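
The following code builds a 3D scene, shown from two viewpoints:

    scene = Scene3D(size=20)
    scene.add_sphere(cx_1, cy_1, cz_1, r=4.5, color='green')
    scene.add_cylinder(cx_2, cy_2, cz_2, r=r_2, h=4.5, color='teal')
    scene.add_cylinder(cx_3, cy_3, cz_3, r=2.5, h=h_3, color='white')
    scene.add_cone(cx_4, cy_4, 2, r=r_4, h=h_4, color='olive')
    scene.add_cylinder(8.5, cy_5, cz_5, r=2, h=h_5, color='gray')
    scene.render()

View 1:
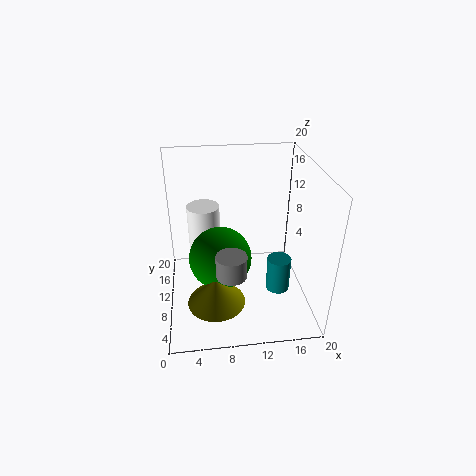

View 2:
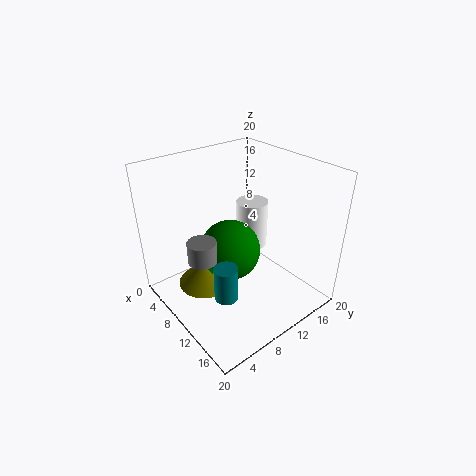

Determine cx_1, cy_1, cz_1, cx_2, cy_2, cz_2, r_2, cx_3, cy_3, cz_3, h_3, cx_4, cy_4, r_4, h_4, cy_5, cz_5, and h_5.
cx_1 = 7.5
cy_1 = 10.5
cz_1 = 6.5
cx_2 = 14.5
cy_2 = 4.5
cz_2 = 5.5
r_2 = 1.5
cx_3 = 5.5
cy_3 = 16.5
cz_3 = 4.5
h_3 = 7.5
cx_4 = 6.5
cy_4 = 6.5
r_4 = 4
h_4 = 4
cy_5 = 5
cz_5 = 7.5
h_5 = 3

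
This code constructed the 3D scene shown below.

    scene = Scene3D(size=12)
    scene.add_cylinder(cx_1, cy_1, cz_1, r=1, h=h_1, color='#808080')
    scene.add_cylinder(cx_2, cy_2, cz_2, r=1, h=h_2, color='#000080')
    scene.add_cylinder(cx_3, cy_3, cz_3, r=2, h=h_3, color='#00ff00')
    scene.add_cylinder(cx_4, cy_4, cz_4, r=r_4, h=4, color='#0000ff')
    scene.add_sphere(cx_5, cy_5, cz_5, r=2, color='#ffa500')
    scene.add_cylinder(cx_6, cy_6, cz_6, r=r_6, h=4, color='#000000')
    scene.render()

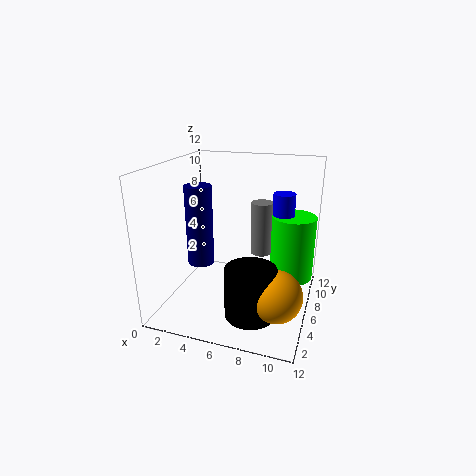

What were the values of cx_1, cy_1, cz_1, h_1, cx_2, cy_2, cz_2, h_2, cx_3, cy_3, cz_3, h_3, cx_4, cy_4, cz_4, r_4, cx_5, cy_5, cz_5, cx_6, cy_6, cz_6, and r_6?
cx_1 = 7, cy_1 = 10, cz_1 = 3, h_1 = 5, cx_2 = 4, cy_2 = 3, cz_2 = 5, h_2 = 6, cx_3 = 10, cy_3 = 10, cz_3 = 1, h_3 = 6, cx_4 = 9, cy_4 = 10, cz_4 = 5, r_4 = 1, cx_5 = 10, cy_5 = 3, cz_5 = 3, cx_6 = 8, cy_6 = 3, cz_6 = 1, r_6 = 2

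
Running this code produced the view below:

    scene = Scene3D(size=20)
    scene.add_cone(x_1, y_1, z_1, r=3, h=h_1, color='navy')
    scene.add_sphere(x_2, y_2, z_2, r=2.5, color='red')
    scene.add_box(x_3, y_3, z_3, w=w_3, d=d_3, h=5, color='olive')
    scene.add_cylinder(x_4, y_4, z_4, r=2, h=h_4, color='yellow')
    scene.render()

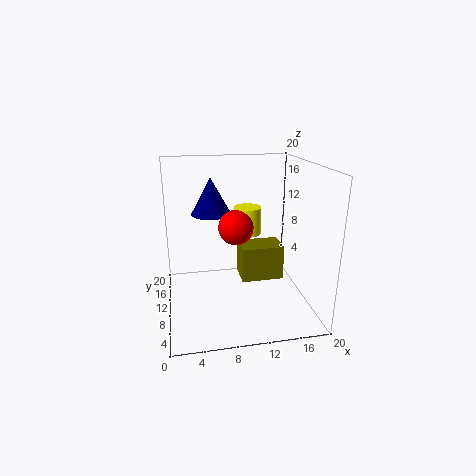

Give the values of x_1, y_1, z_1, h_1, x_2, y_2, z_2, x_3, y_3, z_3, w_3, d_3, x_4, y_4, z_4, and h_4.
x_1 = 7
y_1 = 15.5
z_1 = 12
h_1 = 5.5
x_2 = 10
y_2 = 11.5
z_2 = 11
x_3 = 10.5
y_3 = 9
z_3 = 3.5
w_3 = 6
d_3 = 4
x_4 = 12
y_4 = 13
z_4 = 9.5
h_4 = 4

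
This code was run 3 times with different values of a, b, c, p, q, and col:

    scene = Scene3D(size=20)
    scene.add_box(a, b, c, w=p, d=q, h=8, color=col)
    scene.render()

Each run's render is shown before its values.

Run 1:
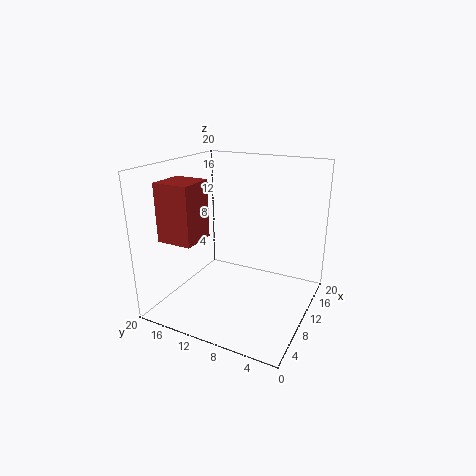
a = 4
b = 14
c = 10
p = 5
q = 5
col = 'brown'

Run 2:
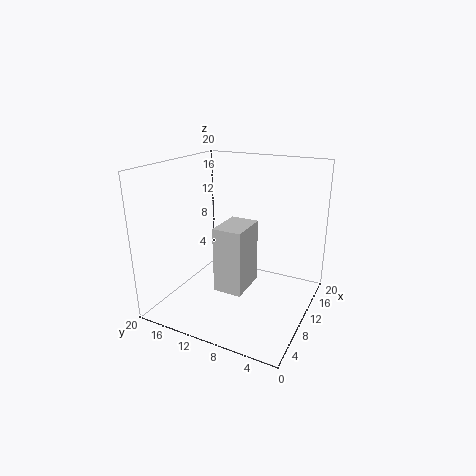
a = 2.5
b = 6
c = 6
p = 5
q = 3.5
col = 'lightgray'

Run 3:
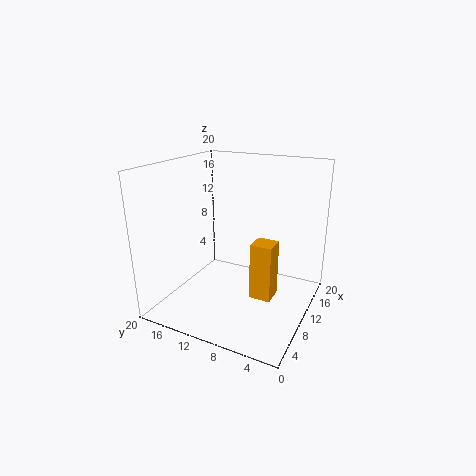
a = 8.5
b = 4.5
c = 2
p = 3
q = 3
col = 'orange'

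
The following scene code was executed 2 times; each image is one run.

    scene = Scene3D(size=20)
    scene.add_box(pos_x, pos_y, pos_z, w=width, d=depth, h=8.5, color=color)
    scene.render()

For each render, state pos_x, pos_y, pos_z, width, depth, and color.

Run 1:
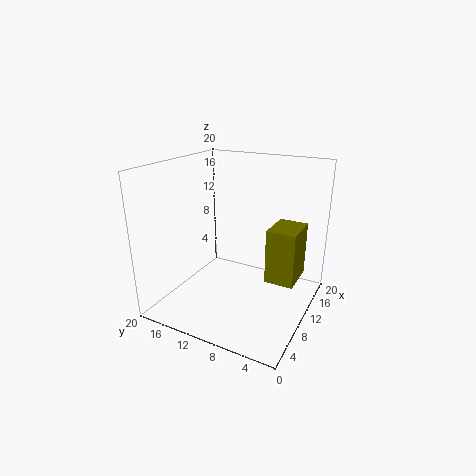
pos_x = 14; pos_y = 3; pos_z = 1.5; width = 6; depth = 4.5; color = 'olive'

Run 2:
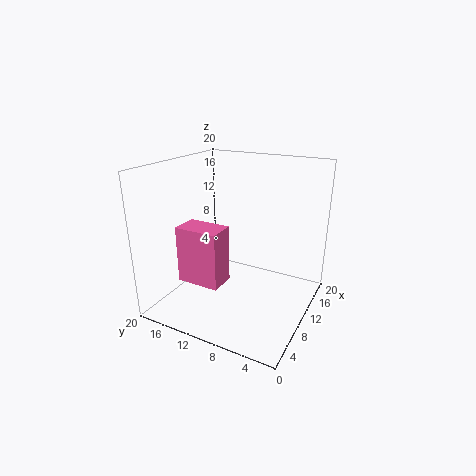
pos_x = 7; pos_y = 12; pos_z = 2.5; width = 4; depth = 6.5; color = 'hotpink'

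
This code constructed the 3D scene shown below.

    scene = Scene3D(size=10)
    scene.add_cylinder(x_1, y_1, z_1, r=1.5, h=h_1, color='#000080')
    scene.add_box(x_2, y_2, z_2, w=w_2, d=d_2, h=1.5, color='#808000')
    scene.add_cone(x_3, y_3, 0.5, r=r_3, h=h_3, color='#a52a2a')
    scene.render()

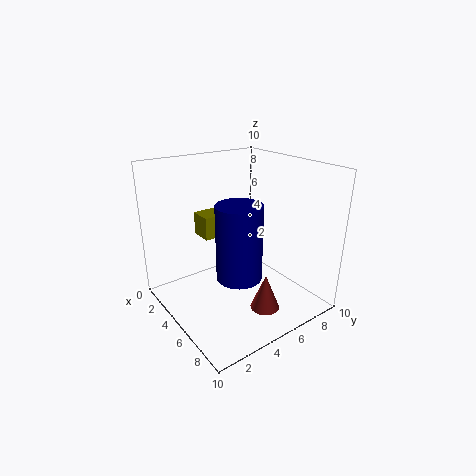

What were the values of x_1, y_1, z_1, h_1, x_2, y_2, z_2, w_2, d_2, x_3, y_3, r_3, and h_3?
x_1 = 6.5
y_1 = 4
z_1 = 3
h_1 = 5
x_2 = 3.5
y_2 = 2.5
z_2 = 5.5
w_2 = 1.5
d_2 = 2.5
x_3 = 7.5
y_3 = 5.5
r_3 = 1
h_3 = 2.5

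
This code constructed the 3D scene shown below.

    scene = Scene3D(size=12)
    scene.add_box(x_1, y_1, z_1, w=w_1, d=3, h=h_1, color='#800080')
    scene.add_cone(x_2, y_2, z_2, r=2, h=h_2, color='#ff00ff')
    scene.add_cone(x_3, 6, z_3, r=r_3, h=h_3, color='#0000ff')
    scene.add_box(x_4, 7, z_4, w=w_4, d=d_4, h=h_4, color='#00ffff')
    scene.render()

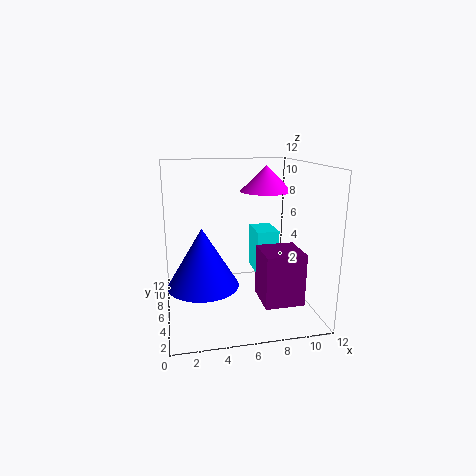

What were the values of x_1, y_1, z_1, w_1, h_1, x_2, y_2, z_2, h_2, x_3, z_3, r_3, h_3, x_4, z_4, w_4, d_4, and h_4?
x_1 = 7; y_1 = 1; z_1 = 2; w_1 = 3; h_1 = 4; x_2 = 8; y_2 = 5; z_2 = 10; h_2 = 2; x_3 = 3; z_3 = 2; r_3 = 3; h_3 = 5; x_4 = 8; z_4 = 2; w_4 = 2; d_4 = 3; h_4 = 4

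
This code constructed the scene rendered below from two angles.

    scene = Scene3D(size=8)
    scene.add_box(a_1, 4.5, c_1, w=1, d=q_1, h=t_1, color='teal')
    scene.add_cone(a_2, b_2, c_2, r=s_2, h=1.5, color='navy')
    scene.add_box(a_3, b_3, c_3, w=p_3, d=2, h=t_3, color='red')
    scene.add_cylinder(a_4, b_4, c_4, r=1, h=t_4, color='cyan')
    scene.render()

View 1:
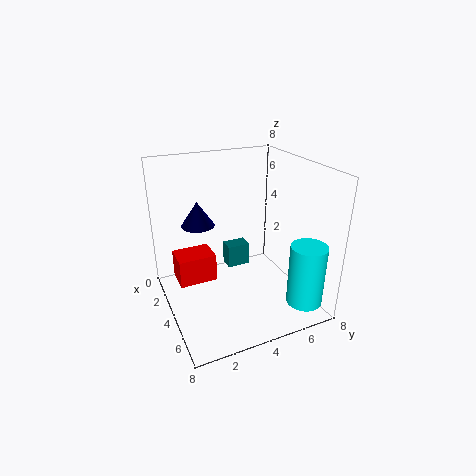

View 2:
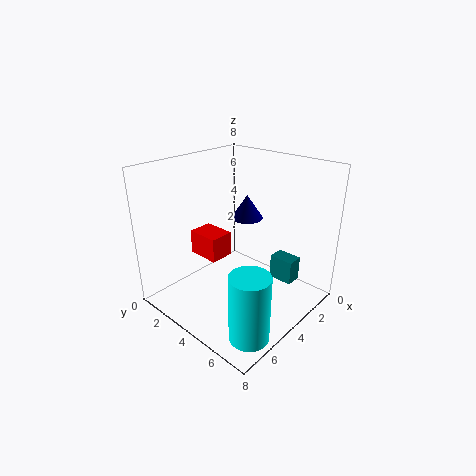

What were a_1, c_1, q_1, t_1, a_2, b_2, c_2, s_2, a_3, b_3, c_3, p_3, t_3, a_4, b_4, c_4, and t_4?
a_1 = 0.5, c_1 = 0.5, q_1 = 1.5, t_1 = 1.5, a_2 = 1.5, b_2 = 2.5, c_2 = 4, s_2 = 1, a_3 = 3, b_3 = 0.5, c_3 = 2, p_3 = 1.5, t_3 = 1.5, a_4 = 6.5, b_4 = 7, c_4 = 0.5, t_4 = 3.5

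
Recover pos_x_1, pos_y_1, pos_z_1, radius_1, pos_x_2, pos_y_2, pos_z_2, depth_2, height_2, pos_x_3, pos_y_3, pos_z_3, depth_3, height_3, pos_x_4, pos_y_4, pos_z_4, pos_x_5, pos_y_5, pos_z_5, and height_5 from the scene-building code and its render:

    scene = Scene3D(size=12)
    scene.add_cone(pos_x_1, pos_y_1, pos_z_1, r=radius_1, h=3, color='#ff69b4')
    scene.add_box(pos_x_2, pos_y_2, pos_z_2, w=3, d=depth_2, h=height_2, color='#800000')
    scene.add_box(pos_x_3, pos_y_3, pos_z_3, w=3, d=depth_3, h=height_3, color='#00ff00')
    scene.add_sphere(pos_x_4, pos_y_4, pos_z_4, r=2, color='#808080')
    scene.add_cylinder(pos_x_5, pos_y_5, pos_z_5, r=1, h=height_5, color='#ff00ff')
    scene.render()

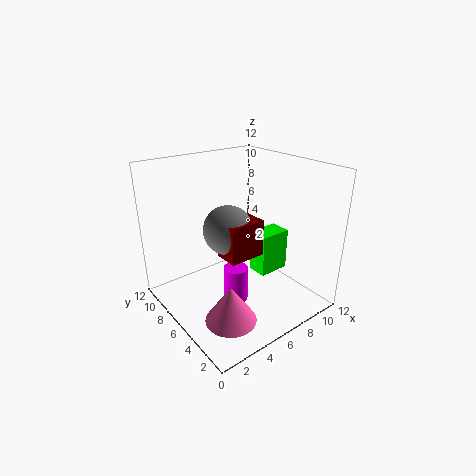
pos_x_1 = 3; pos_y_1 = 3; pos_z_1 = 1; radius_1 = 2; pos_x_2 = 4; pos_y_2 = 4; pos_z_2 = 5; depth_2 = 2; height_2 = 3; pos_x_3 = 9; pos_y_3 = 6; pos_z_3 = 1; depth_3 = 2; height_3 = 4; pos_x_4 = 5; pos_y_4 = 6; pos_z_4 = 7; pos_x_5 = 5; pos_y_5 = 5; pos_z_5 = 1; height_5 = 3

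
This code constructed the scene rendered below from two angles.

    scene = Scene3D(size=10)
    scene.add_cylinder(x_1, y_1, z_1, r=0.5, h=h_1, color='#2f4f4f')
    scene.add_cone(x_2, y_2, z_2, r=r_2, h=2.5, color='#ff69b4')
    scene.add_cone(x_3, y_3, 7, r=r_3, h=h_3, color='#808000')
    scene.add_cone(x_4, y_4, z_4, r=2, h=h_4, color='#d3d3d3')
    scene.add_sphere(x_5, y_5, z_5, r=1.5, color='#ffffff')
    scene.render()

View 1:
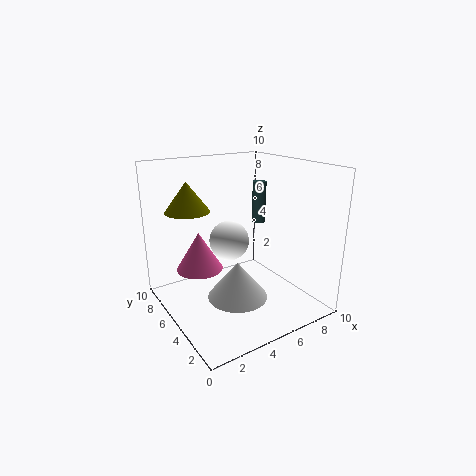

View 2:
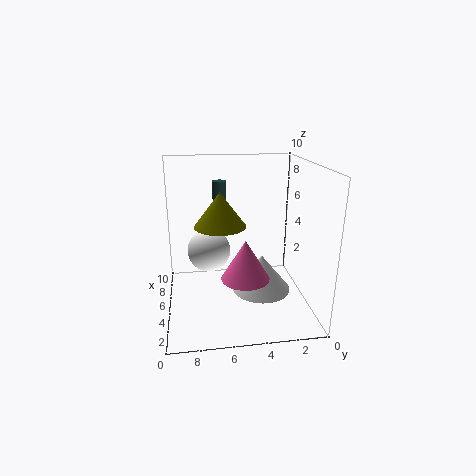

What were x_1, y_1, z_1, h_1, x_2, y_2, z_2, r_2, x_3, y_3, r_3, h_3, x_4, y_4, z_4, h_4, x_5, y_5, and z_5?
x_1 = 7.5
y_1 = 6
z_1 = 5.5
h_1 = 3
x_2 = 2
y_2 = 5
z_2 = 3.5
r_2 = 1.5
x_3 = 2
y_3 = 6.5
r_3 = 1.5
h_3 = 2
x_4 = 4
y_4 = 3.5
z_4 = 1.5
h_4 = 2.5
x_5 = 5.5
y_5 = 7
z_5 = 4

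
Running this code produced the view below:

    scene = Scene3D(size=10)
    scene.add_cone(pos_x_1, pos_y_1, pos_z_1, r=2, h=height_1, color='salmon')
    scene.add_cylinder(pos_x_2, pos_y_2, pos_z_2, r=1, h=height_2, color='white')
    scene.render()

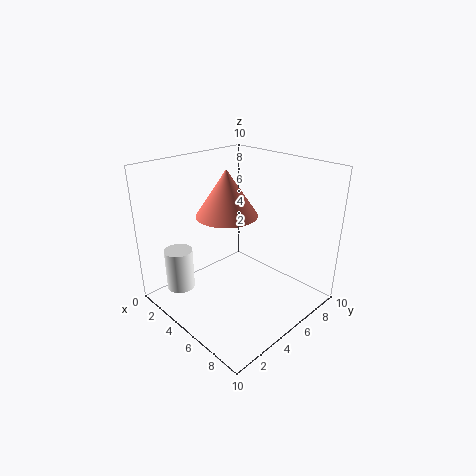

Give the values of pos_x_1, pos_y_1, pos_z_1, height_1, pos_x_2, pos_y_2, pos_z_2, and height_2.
pos_x_1 = 5, pos_y_1 = 4, pos_z_1 = 7, height_1 = 3, pos_x_2 = 2, pos_y_2 = 2, pos_z_2 = 1, height_2 = 3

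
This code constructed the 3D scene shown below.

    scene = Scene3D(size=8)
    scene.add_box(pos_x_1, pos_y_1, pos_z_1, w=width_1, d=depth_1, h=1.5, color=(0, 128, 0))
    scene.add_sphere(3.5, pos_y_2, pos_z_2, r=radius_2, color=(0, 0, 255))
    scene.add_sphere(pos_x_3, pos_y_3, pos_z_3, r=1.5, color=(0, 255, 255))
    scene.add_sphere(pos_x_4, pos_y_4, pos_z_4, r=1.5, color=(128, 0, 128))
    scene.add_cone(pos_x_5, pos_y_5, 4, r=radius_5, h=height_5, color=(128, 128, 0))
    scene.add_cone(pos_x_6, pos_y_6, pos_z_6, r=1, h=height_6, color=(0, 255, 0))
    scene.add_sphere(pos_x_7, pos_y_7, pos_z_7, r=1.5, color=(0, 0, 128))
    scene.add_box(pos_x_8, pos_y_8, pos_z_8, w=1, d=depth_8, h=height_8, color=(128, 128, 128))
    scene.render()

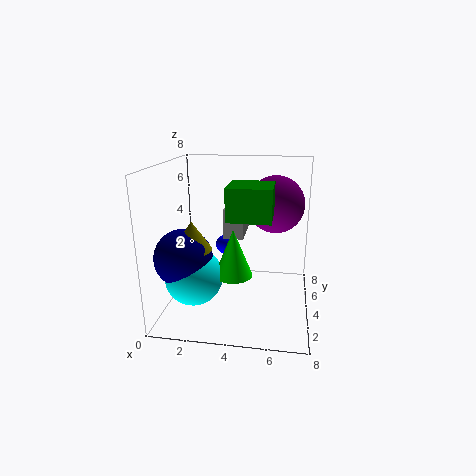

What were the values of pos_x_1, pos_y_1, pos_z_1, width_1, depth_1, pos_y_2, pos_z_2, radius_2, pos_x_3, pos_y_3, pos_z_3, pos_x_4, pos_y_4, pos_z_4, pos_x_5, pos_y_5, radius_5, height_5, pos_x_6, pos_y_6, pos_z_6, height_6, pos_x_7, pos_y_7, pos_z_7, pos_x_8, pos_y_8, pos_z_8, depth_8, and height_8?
pos_x_1 = 4; pos_y_1 = 0.5; pos_z_1 = 6; width_1 = 2; depth_1 = 2; pos_y_2 = 3; pos_z_2 = 4; radius_2 = 0.5; pos_x_3 = 2; pos_y_3 = 2; pos_z_3 = 2.5; pos_x_4 = 6; pos_y_4 = 4; pos_z_4 = 6; pos_x_5 = 2; pos_y_5 = 2; radius_5 = 1; height_5 = 1.5; pos_x_6 = 4; pos_y_6 = 2.5; pos_z_6 = 2.5; height_6 = 2.5; pos_x_7 = 1.5; pos_y_7 = 2; pos_z_7 = 3.5; pos_x_8 = 3.5; pos_y_8 = 2.5; pos_z_8 = 4.5; depth_8 = 2.5; height_8 = 1.5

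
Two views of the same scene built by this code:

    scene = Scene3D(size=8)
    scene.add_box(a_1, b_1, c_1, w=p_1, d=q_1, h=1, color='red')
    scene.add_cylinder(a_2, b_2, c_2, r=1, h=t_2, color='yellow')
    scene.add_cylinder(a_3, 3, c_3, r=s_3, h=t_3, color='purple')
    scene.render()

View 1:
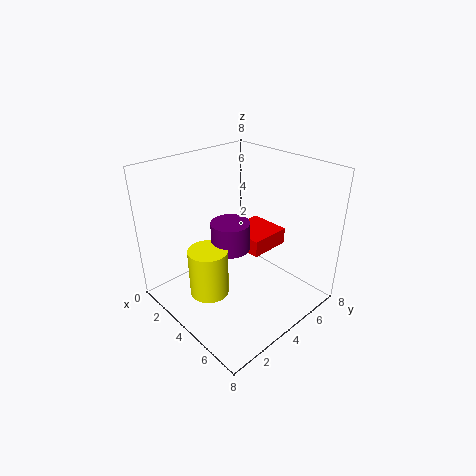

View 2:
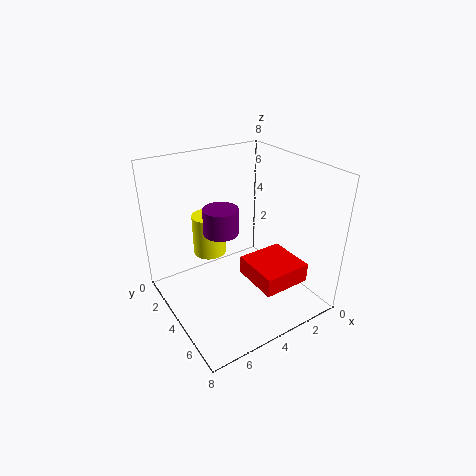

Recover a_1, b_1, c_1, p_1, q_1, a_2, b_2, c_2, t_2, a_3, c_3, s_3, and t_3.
a_1 = 2; b_1 = 5; c_1 = 2.5; p_1 = 2.5; q_1 = 2.5; a_2 = 4.5; b_2 = 1.5; c_2 = 2; t_2 = 2.5; a_3 = 4.5; c_3 = 4; s_3 = 1; t_3 = 1.5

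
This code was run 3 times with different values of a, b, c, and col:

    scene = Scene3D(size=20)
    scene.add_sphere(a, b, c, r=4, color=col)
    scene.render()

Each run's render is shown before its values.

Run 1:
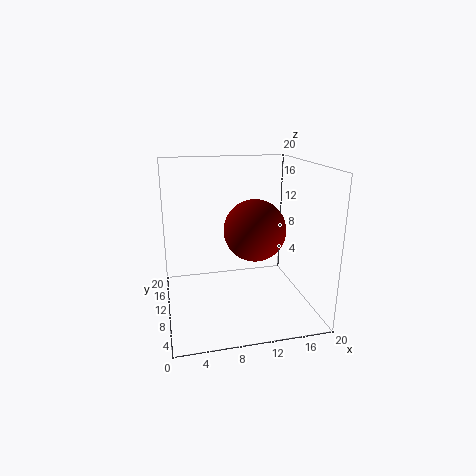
a = 11.5; b = 7; c = 12; col = 'maroon'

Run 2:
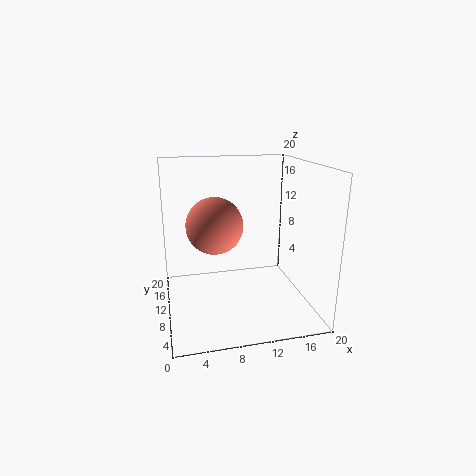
a = 7; b = 11.5; c = 11.5; col = 'salmon'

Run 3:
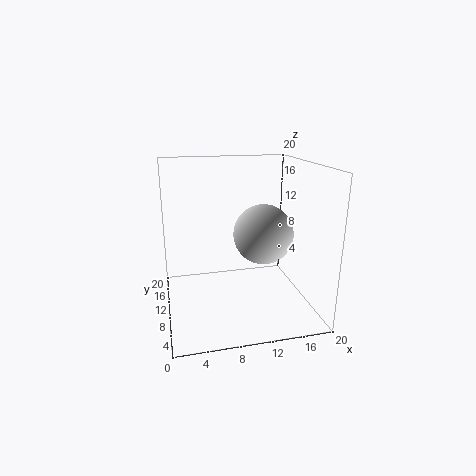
a = 13; b = 8; c = 11; col = 'lightgray'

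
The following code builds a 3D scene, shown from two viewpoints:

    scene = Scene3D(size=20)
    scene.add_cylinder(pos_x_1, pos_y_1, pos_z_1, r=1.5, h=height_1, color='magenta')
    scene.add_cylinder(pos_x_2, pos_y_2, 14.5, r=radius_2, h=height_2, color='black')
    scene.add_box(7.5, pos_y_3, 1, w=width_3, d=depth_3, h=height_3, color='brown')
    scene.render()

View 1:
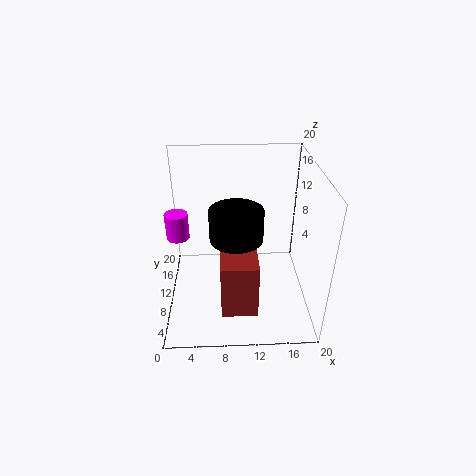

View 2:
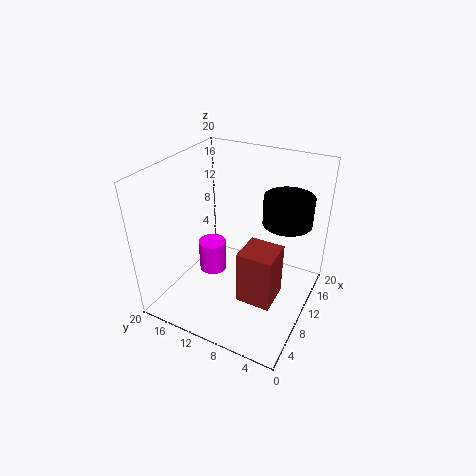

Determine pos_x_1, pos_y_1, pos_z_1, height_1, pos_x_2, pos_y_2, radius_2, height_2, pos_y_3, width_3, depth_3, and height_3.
pos_x_1 = 2, pos_y_1 = 9, pos_z_1 = 11, height_1 = 3.5, pos_x_2 = 9.5, pos_y_2 = 3, radius_2 = 3, height_2 = 3.5, pos_y_3 = 4, width_3 = 5, depth_3 = 5, height_3 = 8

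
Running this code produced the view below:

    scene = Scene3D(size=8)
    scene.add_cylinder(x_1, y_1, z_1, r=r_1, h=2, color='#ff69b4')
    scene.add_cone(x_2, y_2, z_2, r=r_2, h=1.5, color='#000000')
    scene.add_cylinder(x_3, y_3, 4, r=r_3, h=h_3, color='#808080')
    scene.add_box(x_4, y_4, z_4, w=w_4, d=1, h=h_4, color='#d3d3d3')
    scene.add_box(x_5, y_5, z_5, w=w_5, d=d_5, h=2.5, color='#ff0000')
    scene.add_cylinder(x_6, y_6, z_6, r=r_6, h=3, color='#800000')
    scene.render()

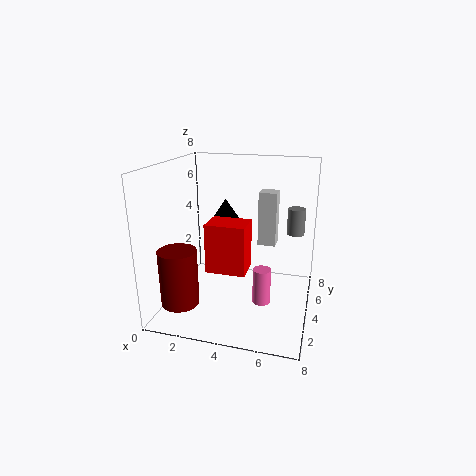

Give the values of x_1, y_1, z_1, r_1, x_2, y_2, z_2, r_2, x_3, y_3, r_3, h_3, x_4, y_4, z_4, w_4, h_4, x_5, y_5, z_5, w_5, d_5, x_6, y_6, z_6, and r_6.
x_1 = 5.5, y_1 = 3.5, z_1 = 0.5, r_1 = 0.5, x_2 = 2.5, y_2 = 6.5, z_2 = 4, r_2 = 1, x_3 = 7, y_3 = 5.5, r_3 = 0.5, h_3 = 1.5, x_4 = 5, y_4 = 4.5, z_4 = 3.5, w_4 = 1, h_4 = 3, x_5 = 3, y_5 = 1.5, z_5 = 3, w_5 = 2, d_5 = 1.5, x_6 = 1.5, y_6 = 1.5, z_6 = 1, r_6 = 1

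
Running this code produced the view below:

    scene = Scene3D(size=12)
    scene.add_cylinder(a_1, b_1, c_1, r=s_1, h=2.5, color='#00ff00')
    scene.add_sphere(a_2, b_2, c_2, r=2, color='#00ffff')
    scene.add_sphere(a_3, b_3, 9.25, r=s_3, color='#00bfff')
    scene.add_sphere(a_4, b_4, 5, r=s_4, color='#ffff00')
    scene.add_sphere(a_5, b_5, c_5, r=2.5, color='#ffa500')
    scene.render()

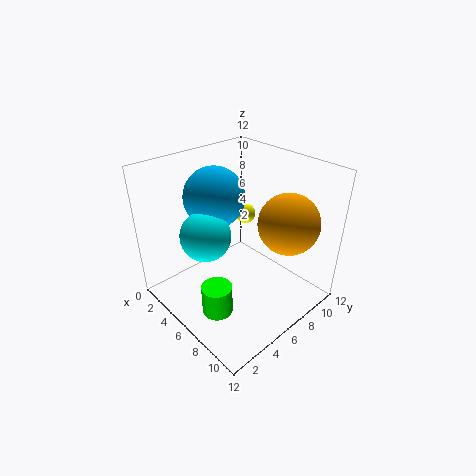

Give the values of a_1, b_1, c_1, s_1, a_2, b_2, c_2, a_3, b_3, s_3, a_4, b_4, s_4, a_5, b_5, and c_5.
a_1 = 7, b_1 = 2.75, c_1 = 0.75, s_1 = 1.25, a_2 = 5.25, b_2 = 3.25, c_2 = 7, a_3 = 4, b_3 = 5.25, s_3 = 2.5, a_4 = 2, b_4 = 10.75, s_4 = 1, a_5 = 9, b_5 = 8.75, c_5 = 7.5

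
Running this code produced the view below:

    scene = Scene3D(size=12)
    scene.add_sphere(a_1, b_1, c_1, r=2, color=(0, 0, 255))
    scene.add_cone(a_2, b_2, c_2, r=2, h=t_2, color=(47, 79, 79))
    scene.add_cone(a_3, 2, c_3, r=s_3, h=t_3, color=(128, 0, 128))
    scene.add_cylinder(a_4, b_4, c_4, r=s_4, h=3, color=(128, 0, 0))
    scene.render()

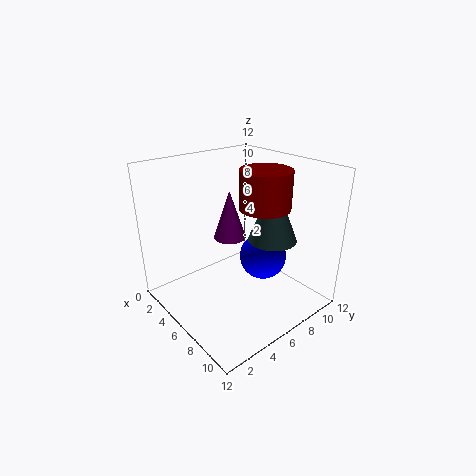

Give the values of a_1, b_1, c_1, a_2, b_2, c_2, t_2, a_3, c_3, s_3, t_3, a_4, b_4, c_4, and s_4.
a_1 = 7
b_1 = 8
c_1 = 4
a_2 = 8
b_2 = 8
c_2 = 6
t_2 = 5
a_3 = 10
c_3 = 9
s_3 = 1
t_3 = 3
a_4 = 8
b_4 = 7
c_4 = 9
s_4 = 2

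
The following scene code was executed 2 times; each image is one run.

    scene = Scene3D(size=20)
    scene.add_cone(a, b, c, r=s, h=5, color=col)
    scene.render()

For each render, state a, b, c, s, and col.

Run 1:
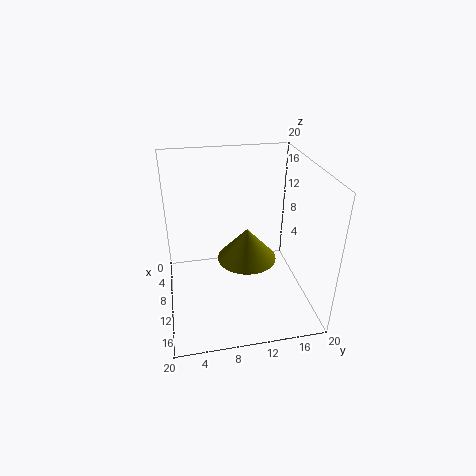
a = 7
b = 12
c = 4.5
s = 4.5
col = 'olive'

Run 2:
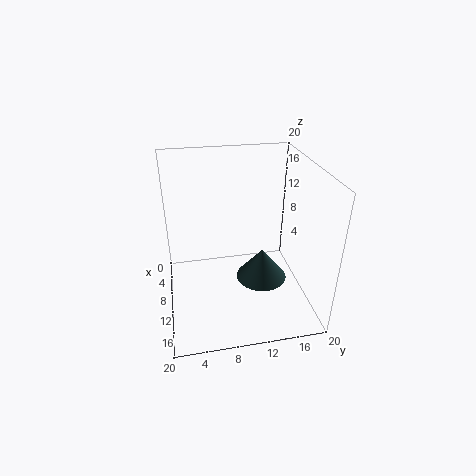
a = 7
b = 14.5
c = 0.5
s = 4
col = 'darkslategray'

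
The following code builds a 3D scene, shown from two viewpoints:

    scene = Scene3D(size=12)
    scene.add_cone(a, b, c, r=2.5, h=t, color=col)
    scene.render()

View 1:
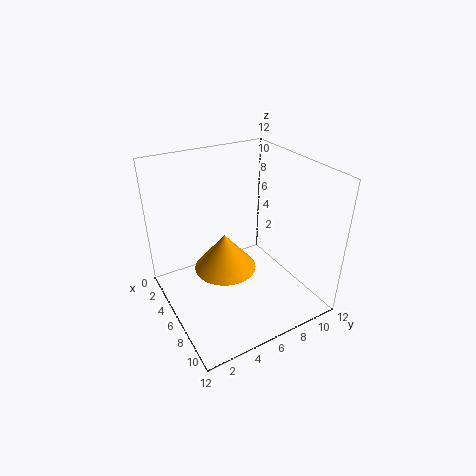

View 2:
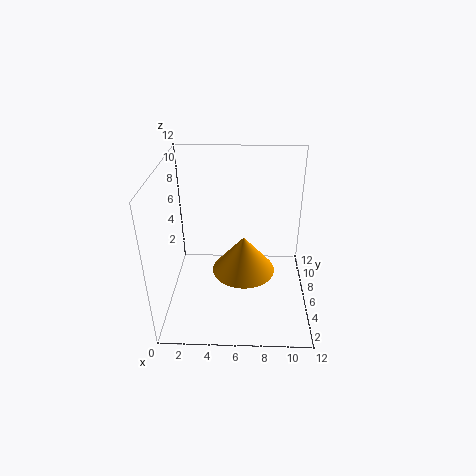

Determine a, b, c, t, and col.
a = 6.5, b = 4.5, c = 4, t = 3, col = 'orange'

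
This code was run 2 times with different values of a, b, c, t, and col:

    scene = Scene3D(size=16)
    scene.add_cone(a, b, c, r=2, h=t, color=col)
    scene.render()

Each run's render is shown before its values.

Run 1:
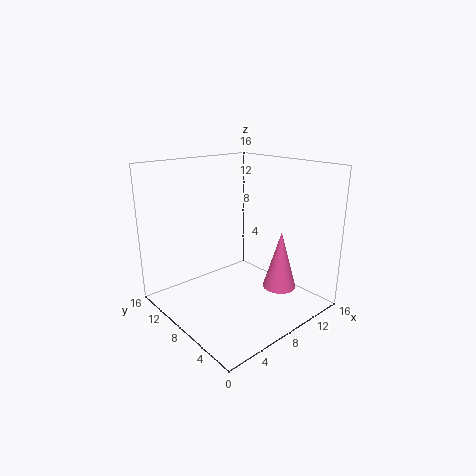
a = 13, b = 6, c = 1, t = 7, col = 'hotpink'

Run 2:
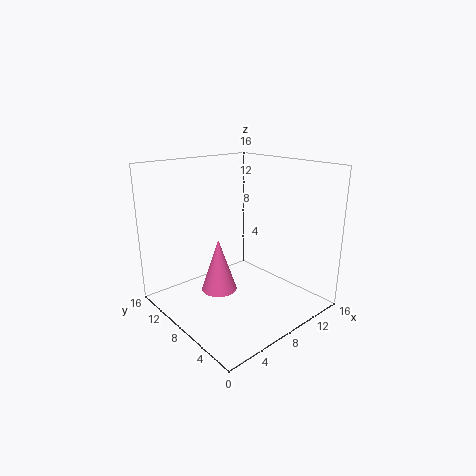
a = 6, b = 9, c = 2, t = 6, col = 'hotpink'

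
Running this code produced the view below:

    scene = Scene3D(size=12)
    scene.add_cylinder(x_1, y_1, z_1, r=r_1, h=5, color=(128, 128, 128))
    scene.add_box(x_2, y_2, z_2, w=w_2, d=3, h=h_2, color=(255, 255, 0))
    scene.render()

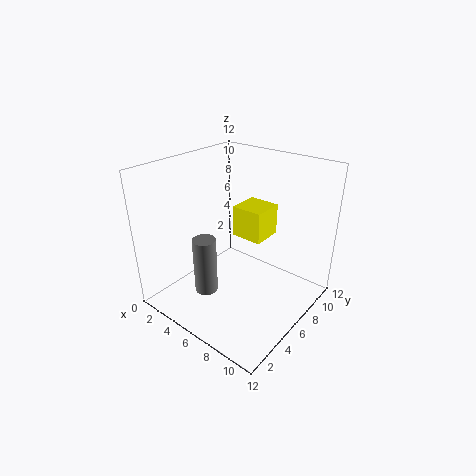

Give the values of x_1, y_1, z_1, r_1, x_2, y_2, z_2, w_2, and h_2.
x_1 = 4; y_1 = 4; z_1 = 1; r_1 = 1; x_2 = 3; y_2 = 9; z_2 = 4; w_2 = 3; h_2 = 3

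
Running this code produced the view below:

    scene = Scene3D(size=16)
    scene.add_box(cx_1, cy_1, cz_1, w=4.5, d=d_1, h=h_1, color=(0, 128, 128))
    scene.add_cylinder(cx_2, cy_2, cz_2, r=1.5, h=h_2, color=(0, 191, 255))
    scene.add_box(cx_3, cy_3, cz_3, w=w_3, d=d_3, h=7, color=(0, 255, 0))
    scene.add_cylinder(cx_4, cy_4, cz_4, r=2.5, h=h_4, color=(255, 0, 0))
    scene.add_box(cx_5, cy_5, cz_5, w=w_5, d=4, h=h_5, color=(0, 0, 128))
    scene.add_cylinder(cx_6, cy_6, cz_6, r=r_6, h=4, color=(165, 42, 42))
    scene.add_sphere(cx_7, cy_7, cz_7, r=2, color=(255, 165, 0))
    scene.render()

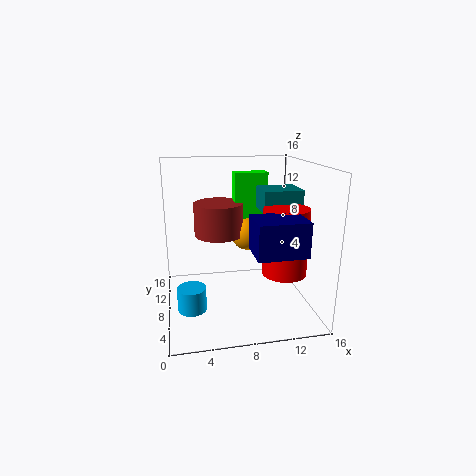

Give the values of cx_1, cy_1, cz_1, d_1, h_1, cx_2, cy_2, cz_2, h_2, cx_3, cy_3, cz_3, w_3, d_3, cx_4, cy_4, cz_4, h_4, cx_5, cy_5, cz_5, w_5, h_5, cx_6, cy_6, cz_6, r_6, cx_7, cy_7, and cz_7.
cx_1 = 11
cy_1 = 8
cz_1 = 10.5
d_1 = 4
h_1 = 2.5
cx_2 = 2.5
cy_2 = 5
cz_2 = 1.5
h_2 = 2.5
cx_3 = 8.5
cy_3 = 12
cz_3 = 7.5
w_3 = 4
d_3 = 2
cx_4 = 13
cy_4 = 6.5
cz_4 = 4
h_4 = 7.5
cx_5 = 8.5
cy_5 = 1
cz_5 = 8
w_5 = 5
h_5 = 3.5
cx_6 = 6.5
cy_6 = 12.5
cz_6 = 7
r_6 = 3
cx_7 = 10
cy_7 = 12
cz_7 = 7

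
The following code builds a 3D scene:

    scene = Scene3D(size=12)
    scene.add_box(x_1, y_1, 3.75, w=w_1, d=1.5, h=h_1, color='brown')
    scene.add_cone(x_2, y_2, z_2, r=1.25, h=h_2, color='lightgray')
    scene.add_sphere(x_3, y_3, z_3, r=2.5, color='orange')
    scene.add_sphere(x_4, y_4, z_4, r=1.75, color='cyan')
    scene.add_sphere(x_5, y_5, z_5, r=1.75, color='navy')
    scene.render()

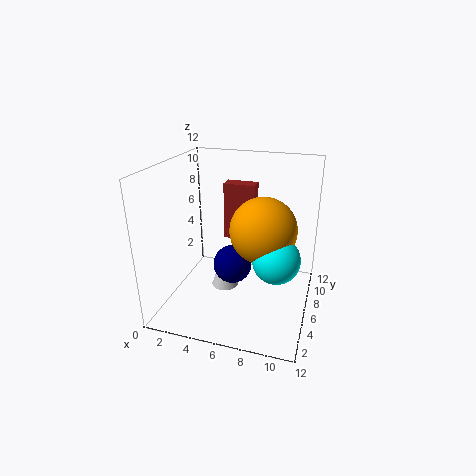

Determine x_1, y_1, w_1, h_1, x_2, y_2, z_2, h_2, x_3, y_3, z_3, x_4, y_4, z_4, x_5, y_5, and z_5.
x_1 = 3.25; y_1 = 10.25; w_1 = 3; h_1 = 5.5; x_2 = 4.25; y_2 = 7.5; z_2 = 0.25; h_2 = 3.5; x_3 = 8.5; y_3 = 4.25; z_3 = 7.75; x_4 = 9.75; y_4 = 3.25; z_4 = 6; x_5 = 5; y_5 = 7.5; z_5 = 2.5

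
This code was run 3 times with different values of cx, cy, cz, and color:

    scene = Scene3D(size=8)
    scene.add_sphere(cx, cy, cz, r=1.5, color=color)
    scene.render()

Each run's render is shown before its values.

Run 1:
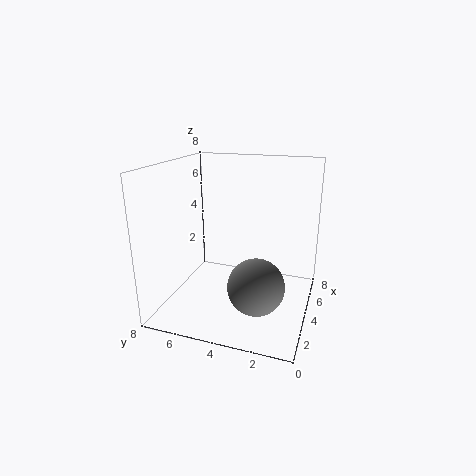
cx = 2.5
cy = 2.5
cz = 2
color = 'gray'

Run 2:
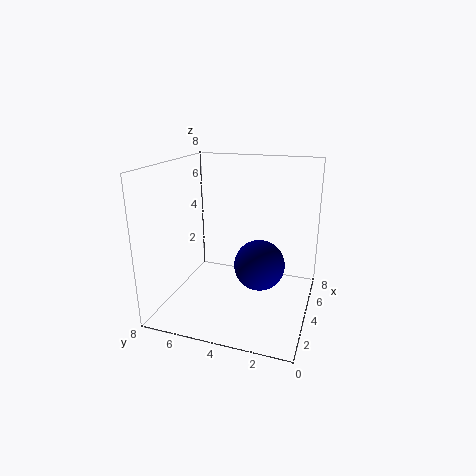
cx = 5
cy = 3
cz = 2
color = 'navy'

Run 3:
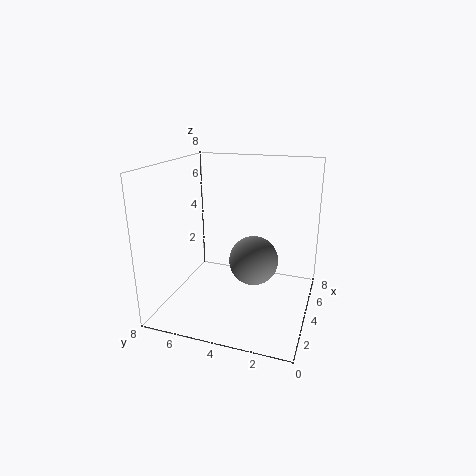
cx = 5.5
cy = 3.5
cz = 2
color = 'gray'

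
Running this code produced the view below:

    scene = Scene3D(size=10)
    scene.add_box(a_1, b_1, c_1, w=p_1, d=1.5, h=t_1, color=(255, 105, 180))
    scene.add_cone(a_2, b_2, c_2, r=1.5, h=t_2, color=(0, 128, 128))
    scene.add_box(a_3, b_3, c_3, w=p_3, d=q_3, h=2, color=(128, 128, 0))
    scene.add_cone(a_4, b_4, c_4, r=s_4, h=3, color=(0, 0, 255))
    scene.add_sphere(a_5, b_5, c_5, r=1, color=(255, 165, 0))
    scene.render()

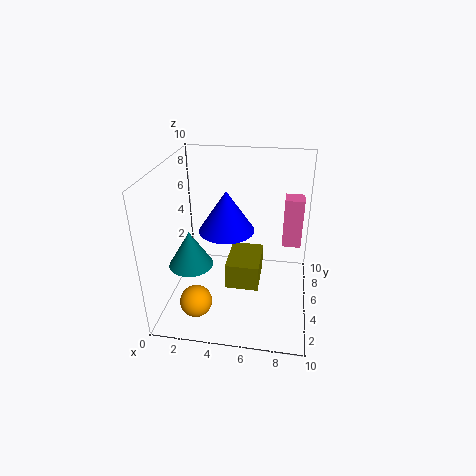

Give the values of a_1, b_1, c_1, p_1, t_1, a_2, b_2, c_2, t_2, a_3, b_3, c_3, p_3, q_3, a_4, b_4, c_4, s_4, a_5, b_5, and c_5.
a_1 = 8
b_1 = 8.5
c_1 = 2.5
p_1 = 1.5
t_1 = 4
a_2 = 2
b_2 = 3.5
c_2 = 3.5
t_2 = 2.5
a_3 = 4
b_3 = 5
c_3 = 0.5
p_3 = 2.5
q_3 = 3.5
a_4 = 4
b_4 = 6
c_4 = 5
s_4 = 2
a_5 = 3
b_5 = 1
c_5 = 2.5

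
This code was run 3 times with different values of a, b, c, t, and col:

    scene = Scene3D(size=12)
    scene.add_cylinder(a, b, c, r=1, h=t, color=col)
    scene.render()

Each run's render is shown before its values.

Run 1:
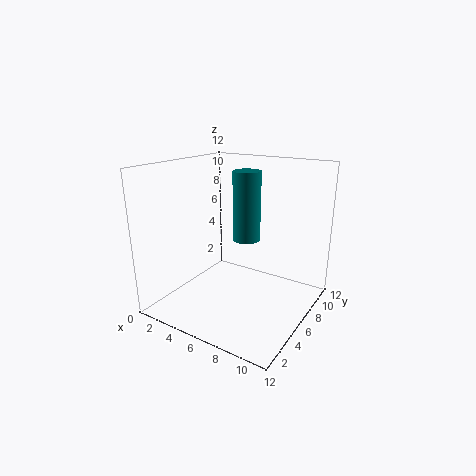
a = 8
b = 4
c = 7
t = 5
col = 'teal'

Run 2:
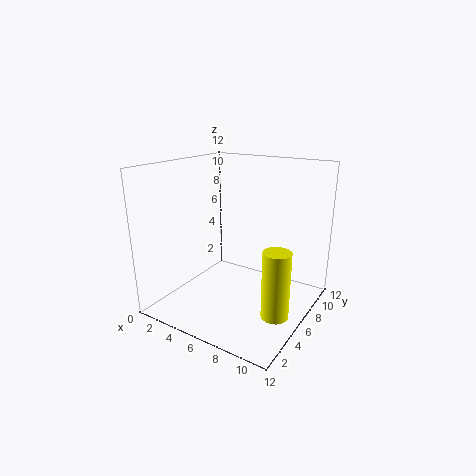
a = 11
b = 3
c = 2
t = 5
col = 'yellow'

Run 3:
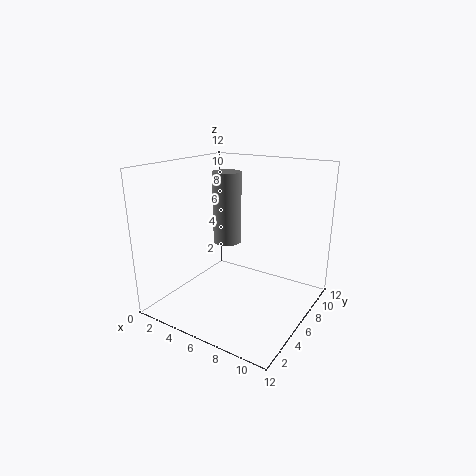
a = 7
b = 3
c = 7
t = 5
col = 'gray'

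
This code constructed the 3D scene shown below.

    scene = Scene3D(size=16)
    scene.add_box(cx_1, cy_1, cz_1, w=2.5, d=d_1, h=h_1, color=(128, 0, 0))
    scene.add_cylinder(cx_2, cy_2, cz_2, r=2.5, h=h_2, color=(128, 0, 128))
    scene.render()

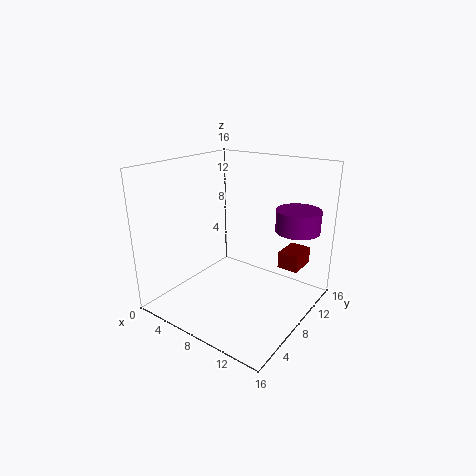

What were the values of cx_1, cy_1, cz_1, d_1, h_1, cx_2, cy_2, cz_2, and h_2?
cx_1 = 11
cy_1 = 12
cz_1 = 3.5
d_1 = 3.5
h_1 = 2
cx_2 = 13
cy_2 = 12.5
cz_2 = 8.5
h_2 = 2.5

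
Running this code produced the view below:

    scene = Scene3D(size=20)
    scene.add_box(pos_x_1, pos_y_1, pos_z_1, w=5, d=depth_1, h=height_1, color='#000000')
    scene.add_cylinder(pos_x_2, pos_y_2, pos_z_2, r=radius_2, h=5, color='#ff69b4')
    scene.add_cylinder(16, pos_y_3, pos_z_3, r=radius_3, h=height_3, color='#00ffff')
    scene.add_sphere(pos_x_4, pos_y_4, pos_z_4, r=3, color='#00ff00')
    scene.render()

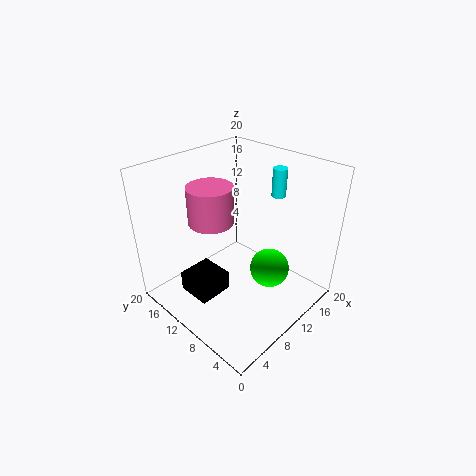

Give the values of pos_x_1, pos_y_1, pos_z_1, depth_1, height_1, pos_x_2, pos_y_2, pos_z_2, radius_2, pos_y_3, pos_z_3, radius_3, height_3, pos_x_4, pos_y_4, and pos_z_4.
pos_x_1 = 4
pos_y_1 = 11
pos_z_1 = 1
depth_1 = 5
height_1 = 3
pos_x_2 = 7
pos_y_2 = 12
pos_z_2 = 13
radius_2 = 3
pos_y_3 = 8
pos_z_3 = 15
radius_3 = 1
height_3 = 4
pos_x_4 = 15
pos_y_4 = 8
pos_z_4 = 3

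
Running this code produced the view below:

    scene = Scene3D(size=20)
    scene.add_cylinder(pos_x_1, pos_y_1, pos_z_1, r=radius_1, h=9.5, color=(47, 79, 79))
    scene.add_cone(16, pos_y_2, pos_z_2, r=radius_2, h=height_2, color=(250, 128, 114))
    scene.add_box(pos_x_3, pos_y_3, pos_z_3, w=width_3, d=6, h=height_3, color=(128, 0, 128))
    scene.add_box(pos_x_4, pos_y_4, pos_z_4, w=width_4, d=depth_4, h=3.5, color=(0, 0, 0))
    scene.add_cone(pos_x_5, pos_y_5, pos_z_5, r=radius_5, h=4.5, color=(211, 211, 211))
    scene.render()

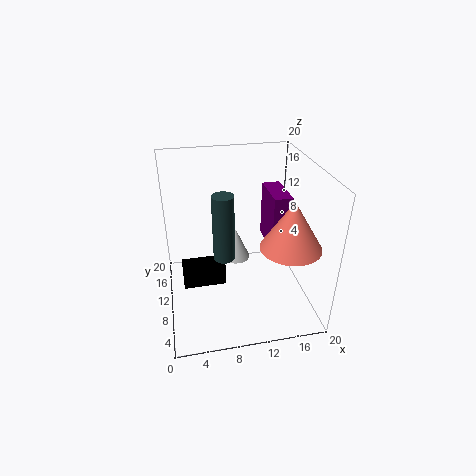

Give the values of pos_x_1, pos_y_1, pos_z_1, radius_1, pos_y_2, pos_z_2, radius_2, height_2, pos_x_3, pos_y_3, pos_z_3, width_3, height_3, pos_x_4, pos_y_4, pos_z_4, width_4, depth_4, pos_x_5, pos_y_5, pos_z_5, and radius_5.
pos_x_1 = 8, pos_y_1 = 10, pos_z_1 = 7, radius_1 = 1.5, pos_y_2 = 5.5, pos_z_2 = 10.5, radius_2 = 4, height_2 = 6.5, pos_x_3 = 14.5, pos_y_3 = 8.5, pos_z_3 = 8, width_3 = 2.5, height_3 = 8, pos_x_4 = 2, pos_y_4 = 12, pos_z_4 = 0.5, width_4 = 6.5, depth_4 = 3, pos_x_5 = 10, pos_y_5 = 11.5, pos_z_5 = 6, radius_5 = 2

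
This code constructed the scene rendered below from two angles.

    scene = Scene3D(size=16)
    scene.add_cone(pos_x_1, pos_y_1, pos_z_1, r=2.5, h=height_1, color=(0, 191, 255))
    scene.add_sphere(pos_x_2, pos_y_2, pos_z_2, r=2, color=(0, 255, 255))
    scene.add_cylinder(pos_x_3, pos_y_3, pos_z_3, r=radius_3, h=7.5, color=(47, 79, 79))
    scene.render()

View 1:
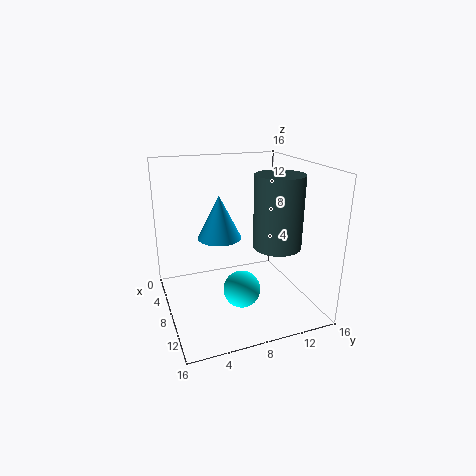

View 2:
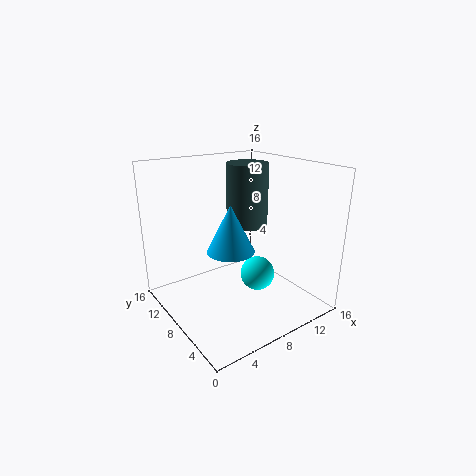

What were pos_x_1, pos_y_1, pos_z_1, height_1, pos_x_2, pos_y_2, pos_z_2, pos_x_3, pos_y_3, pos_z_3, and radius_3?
pos_x_1 = 6, pos_y_1 = 6.5, pos_z_1 = 7.5, height_1 = 5, pos_x_2 = 10.5, pos_y_2 = 7.5, pos_z_2 = 3, pos_x_3 = 11.5, pos_y_3 = 11, pos_z_3 = 8, radius_3 = 2.5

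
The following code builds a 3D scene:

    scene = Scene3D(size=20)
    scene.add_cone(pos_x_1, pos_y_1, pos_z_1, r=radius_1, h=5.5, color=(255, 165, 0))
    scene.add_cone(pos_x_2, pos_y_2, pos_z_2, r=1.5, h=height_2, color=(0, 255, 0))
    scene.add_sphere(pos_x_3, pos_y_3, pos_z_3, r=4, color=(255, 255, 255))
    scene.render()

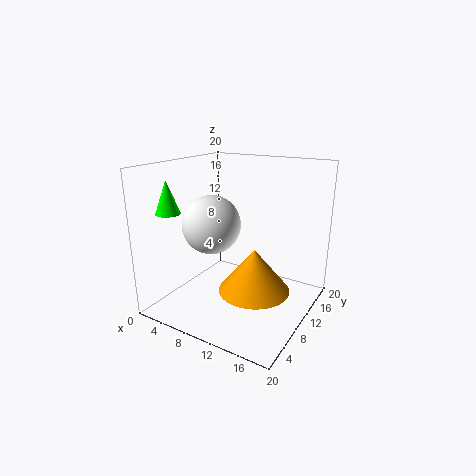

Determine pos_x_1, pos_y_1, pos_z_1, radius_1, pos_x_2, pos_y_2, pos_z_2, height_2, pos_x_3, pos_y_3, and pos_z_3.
pos_x_1 = 14.5
pos_y_1 = 6.5
pos_z_1 = 5
radius_1 = 4.5
pos_x_2 = 5.5
pos_y_2 = 1.5
pos_z_2 = 15
height_2 = 4
pos_x_3 = 7
pos_y_3 = 8
pos_z_3 = 12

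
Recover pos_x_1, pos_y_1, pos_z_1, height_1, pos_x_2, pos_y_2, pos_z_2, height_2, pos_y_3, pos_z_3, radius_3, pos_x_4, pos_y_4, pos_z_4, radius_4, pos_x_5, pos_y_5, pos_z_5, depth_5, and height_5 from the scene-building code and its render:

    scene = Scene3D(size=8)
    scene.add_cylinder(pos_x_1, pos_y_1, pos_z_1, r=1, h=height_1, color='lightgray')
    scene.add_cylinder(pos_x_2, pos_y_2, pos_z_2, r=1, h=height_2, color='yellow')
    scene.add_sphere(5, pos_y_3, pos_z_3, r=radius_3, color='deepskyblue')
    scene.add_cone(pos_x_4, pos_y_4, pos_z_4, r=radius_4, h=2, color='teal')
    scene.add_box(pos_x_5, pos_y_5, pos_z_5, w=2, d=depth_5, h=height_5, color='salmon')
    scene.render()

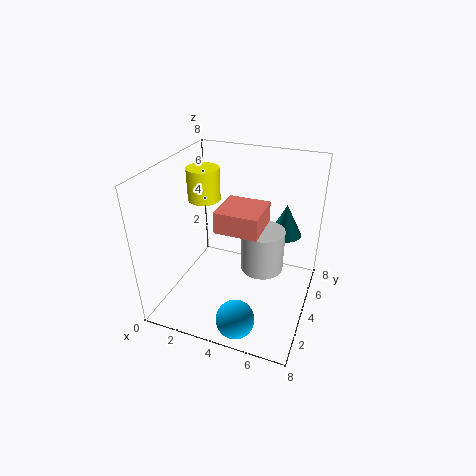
pos_x_1 = 6
pos_y_1 = 2
pos_z_1 = 4
height_1 = 2
pos_x_2 = 1
pos_y_2 = 6
pos_z_2 = 5
height_2 = 2
pos_y_3 = 1
pos_z_3 = 1
radius_3 = 1
pos_x_4 = 6
pos_y_4 = 7
pos_z_4 = 3
radius_4 = 1
pos_x_5 = 4
pos_y_5 = 1
pos_z_5 = 6
depth_5 = 2
height_5 = 1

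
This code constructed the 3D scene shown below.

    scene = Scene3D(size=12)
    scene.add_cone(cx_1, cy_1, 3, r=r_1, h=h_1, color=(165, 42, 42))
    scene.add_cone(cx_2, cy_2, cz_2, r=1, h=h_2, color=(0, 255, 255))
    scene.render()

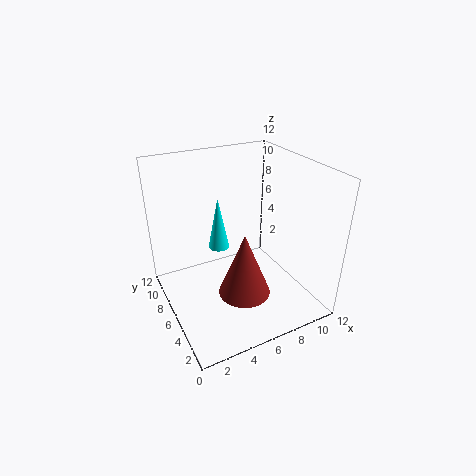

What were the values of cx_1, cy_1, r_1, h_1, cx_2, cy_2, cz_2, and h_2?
cx_1 = 5
cy_1 = 3
r_1 = 2
h_1 = 5
cx_2 = 6
cy_2 = 10
cz_2 = 3
h_2 = 5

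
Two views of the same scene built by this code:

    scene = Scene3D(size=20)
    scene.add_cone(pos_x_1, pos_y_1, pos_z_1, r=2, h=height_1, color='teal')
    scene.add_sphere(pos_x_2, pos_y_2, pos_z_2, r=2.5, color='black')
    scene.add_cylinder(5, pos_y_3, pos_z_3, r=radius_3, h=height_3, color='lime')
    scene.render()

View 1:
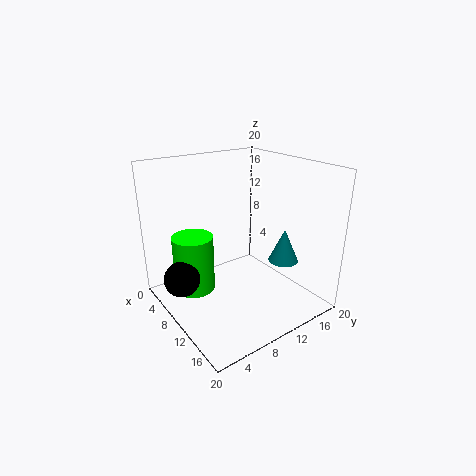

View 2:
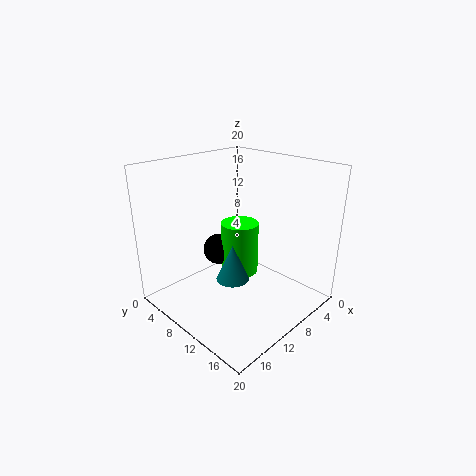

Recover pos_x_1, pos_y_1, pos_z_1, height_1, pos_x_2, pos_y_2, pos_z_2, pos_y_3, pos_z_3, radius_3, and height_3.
pos_x_1 = 15, pos_y_1 = 14, pos_z_1 = 7.5, height_1 = 4.5, pos_x_2 = 7, pos_y_2 = 2.5, pos_z_2 = 4.5, pos_y_3 = 5.5, pos_z_3 = 1, radius_3 = 3, height_3 = 8.5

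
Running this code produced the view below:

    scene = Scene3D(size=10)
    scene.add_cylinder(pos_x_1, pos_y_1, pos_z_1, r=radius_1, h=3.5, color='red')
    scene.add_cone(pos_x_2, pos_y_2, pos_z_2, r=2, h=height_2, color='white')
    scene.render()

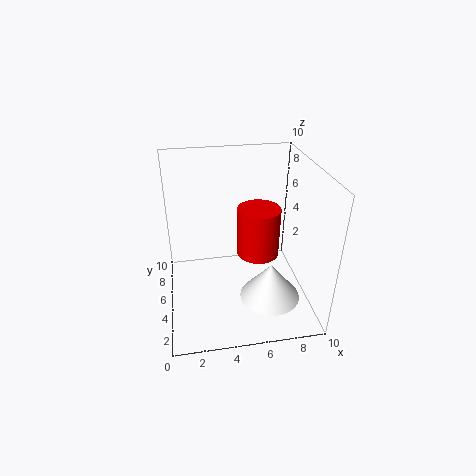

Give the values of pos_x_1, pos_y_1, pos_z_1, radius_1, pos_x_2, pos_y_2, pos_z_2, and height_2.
pos_x_1 = 6.5
pos_y_1 = 5.25
pos_z_1 = 3.5
radius_1 = 1.5
pos_x_2 = 6.75
pos_y_2 = 2.5
pos_z_2 = 1.75
height_2 = 2.5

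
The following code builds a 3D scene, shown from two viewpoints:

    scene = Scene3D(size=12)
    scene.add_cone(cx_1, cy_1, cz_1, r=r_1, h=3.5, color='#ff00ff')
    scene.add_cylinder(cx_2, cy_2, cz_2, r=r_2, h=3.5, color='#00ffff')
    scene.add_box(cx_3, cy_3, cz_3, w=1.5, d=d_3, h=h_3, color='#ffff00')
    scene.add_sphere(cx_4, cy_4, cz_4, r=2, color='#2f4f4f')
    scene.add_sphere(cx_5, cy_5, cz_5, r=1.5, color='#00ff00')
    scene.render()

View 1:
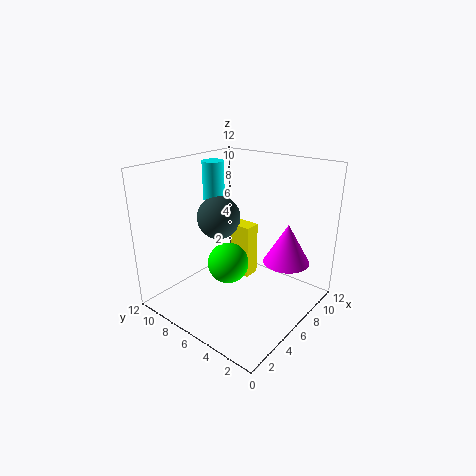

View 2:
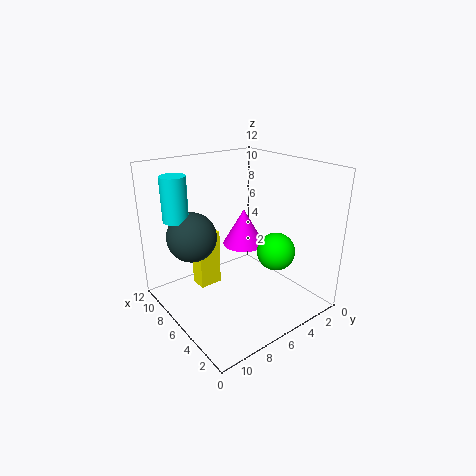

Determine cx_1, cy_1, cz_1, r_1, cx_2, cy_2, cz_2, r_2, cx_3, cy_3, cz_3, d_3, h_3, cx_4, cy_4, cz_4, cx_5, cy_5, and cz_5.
cx_1 = 9, cy_1 = 3, cz_1 = 3.5, r_1 = 2, cx_2 = 8, cy_2 = 10.5, cz_2 = 8, r_2 = 1, cx_3 = 8, cy_3 = 6.5, cz_3 = 1, d_3 = 2, h_3 = 5, cx_4 = 7.5, cy_4 = 9.5, cz_4 = 6.5, cx_5 = 3, cy_5 = 4.5, cz_5 = 5.5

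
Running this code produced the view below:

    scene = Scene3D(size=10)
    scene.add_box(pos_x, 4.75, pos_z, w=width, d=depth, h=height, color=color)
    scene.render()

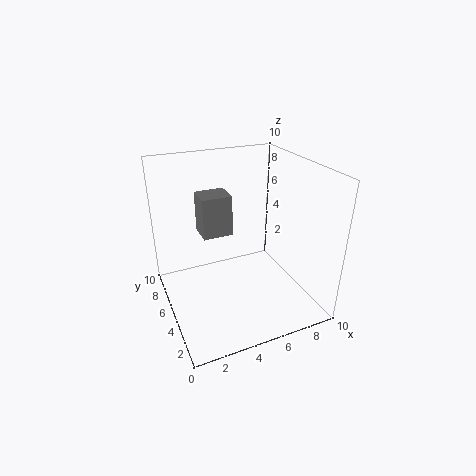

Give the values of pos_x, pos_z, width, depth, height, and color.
pos_x = 2.5
pos_z = 5.5
width = 2
depth = 1.75
height = 2.75
color = 'gray'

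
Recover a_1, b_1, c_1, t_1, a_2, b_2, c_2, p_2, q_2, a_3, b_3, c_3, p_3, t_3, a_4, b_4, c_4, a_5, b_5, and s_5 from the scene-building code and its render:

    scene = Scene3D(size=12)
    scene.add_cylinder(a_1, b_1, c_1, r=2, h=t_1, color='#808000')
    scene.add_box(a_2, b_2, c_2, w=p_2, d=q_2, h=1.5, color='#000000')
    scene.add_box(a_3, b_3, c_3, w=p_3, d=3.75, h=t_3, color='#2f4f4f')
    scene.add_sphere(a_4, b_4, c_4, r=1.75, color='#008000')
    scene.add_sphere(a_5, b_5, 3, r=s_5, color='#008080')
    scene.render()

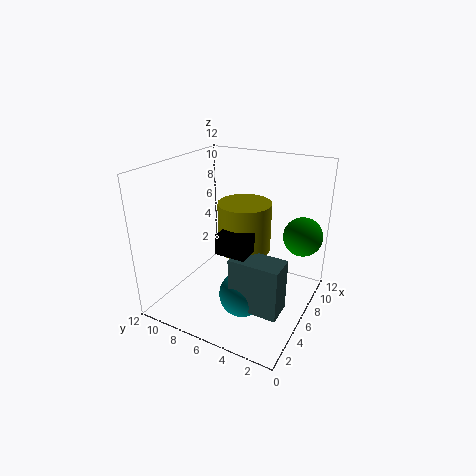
a_1 = 4.75; b_1 = 4.75; c_1 = 6; t_1 = 3.75; a_2 = 1.75; b_2 = 3.25; c_2 = 6.75; p_2 = 3.5; q_2 = 2.25; a_3 = 1.75; b_3 = 0.75; c_3 = 2.5; p_3 = 2; t_3 = 4; a_4 = 10.25; b_4 = 1.75; c_4 = 5.25; a_5 = 3; b_5 = 4; s_5 = 1.75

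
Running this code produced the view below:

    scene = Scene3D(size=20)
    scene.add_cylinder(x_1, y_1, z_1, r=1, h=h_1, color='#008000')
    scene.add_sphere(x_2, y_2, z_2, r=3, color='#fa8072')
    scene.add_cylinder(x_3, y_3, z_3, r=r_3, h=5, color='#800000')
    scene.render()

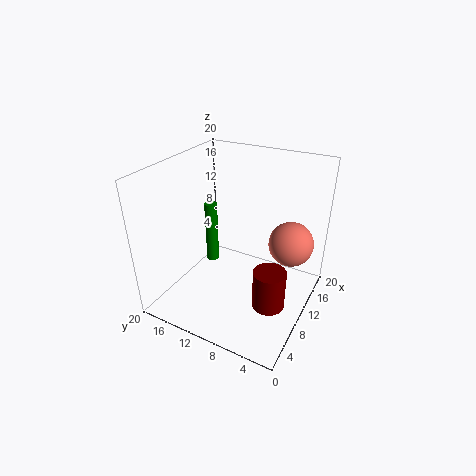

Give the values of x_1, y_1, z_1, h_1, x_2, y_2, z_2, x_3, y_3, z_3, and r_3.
x_1 = 14, y_1 = 17, z_1 = 2, h_1 = 10, x_2 = 12, y_2 = 3, z_2 = 10, x_3 = 5, y_3 = 3, z_3 = 5, r_3 = 2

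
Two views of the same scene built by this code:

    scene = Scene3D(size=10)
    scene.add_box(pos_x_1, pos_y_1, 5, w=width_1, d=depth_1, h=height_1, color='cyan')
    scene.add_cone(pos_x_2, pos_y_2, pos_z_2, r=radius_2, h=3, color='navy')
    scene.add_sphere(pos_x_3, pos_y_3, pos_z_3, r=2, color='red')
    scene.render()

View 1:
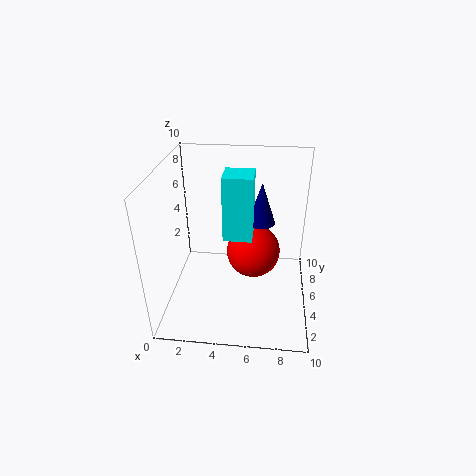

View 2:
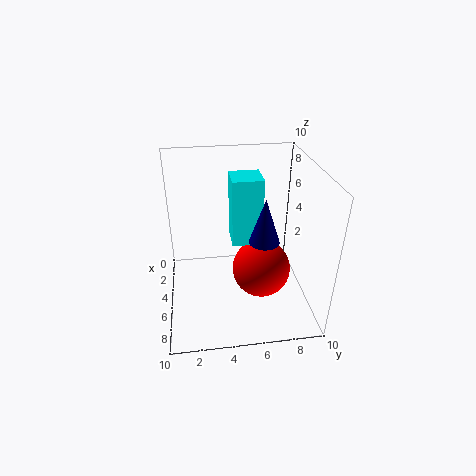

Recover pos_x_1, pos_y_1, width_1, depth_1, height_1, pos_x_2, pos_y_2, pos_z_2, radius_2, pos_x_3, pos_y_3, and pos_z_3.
pos_x_1 = 4, pos_y_1 = 4.5, width_1 = 2, depth_1 = 2, height_1 = 4.5, pos_x_2 = 6.5, pos_y_2 = 6.5, pos_z_2 = 5.5, radius_2 = 1, pos_x_3 = 6, pos_y_3 = 6.5, pos_z_3 = 3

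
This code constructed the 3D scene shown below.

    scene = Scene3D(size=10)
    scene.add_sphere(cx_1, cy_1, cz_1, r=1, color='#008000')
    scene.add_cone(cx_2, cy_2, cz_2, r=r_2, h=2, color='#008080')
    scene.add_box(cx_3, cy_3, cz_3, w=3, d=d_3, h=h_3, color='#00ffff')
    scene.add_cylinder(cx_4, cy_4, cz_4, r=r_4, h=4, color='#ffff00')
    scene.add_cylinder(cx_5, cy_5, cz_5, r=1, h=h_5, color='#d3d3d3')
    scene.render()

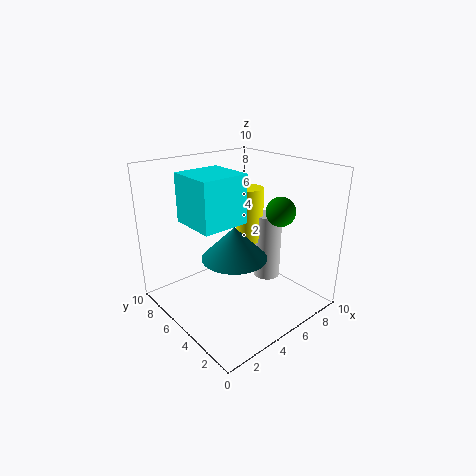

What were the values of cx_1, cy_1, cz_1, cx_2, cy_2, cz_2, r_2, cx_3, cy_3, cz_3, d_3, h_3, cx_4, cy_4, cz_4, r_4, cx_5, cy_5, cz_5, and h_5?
cx_1 = 7, cy_1 = 3, cz_1 = 7, cx_2 = 3, cy_2 = 3, cz_2 = 5, r_2 = 2, cx_3 = 1, cy_3 = 3, cz_3 = 7, d_3 = 3, h_3 = 3, cx_4 = 7, cy_4 = 6, cz_4 = 4, r_4 = 1, cx_5 = 8, cy_5 = 5, cz_5 = 1, h_5 = 5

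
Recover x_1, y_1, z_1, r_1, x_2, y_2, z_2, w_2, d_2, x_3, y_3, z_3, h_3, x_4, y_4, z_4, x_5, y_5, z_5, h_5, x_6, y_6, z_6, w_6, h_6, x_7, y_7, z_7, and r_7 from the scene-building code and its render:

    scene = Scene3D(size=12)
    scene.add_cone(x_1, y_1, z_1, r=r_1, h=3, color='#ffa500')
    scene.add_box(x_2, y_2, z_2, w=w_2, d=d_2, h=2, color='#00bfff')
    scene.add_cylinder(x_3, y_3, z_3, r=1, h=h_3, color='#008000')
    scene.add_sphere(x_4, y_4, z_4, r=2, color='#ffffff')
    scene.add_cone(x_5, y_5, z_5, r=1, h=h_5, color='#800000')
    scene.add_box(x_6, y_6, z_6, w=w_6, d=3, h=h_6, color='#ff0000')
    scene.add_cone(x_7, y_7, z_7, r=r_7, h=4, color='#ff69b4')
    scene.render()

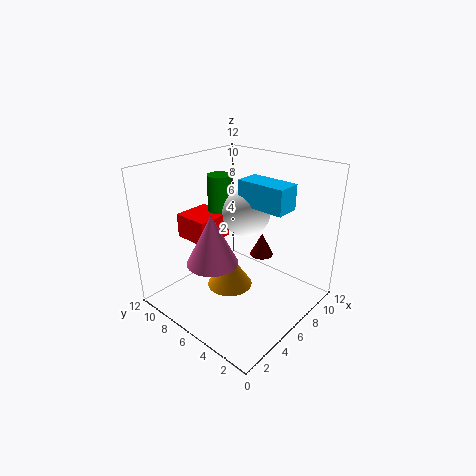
x_1 = 6; y_1 = 7; z_1 = 1; r_1 = 2; x_2 = 6; y_2 = 2; z_2 = 9; w_2 = 2; d_2 = 4; x_3 = 6; y_3 = 8; z_3 = 8; h_3 = 3; x_4 = 7; y_4 = 6; z_4 = 8; x_5 = 8; y_5 = 5; z_5 = 4; h_5 = 2; x_6 = 3; y_6 = 7; z_6 = 6; w_6 = 3; h_6 = 2; x_7 = 3; y_7 = 6; z_7 = 5; r_7 = 2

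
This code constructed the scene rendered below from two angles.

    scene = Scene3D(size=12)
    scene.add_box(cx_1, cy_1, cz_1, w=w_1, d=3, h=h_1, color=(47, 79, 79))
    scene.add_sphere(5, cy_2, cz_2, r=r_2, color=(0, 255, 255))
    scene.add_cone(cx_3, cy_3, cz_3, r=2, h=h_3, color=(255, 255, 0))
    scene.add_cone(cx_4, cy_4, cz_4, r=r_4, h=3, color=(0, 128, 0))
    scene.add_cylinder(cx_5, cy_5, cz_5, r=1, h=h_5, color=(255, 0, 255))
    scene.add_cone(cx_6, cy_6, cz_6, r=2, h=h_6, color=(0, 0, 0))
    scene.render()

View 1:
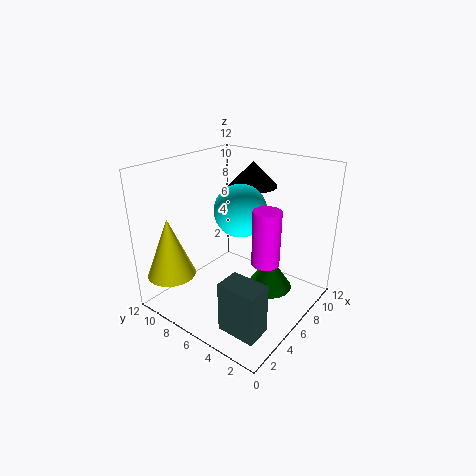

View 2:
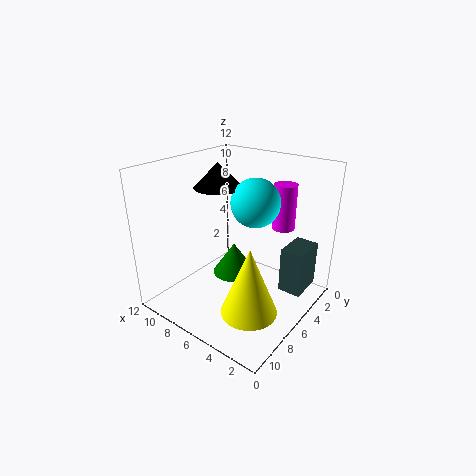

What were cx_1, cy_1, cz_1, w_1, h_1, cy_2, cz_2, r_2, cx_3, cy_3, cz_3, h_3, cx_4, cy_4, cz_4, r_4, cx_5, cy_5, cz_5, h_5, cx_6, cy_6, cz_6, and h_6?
cx_1 = 1; cy_1 = 1; cz_1 = 1; w_1 = 2; h_1 = 4; cy_2 = 5; cz_2 = 9; r_2 = 2; cx_3 = 2; cy_3 = 10; cz_3 = 3; h_3 = 5; cx_4 = 8; cy_4 = 4; cz_4 = 1; r_4 = 2; cx_5 = 4; cy_5 = 2; cz_5 = 6; h_5 = 4; cx_6 = 8; cy_6 = 6; cz_6 = 10; h_6 = 2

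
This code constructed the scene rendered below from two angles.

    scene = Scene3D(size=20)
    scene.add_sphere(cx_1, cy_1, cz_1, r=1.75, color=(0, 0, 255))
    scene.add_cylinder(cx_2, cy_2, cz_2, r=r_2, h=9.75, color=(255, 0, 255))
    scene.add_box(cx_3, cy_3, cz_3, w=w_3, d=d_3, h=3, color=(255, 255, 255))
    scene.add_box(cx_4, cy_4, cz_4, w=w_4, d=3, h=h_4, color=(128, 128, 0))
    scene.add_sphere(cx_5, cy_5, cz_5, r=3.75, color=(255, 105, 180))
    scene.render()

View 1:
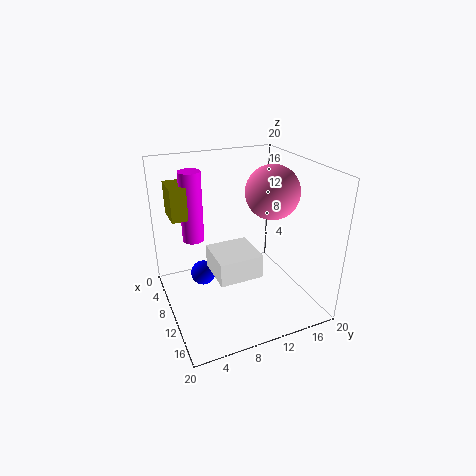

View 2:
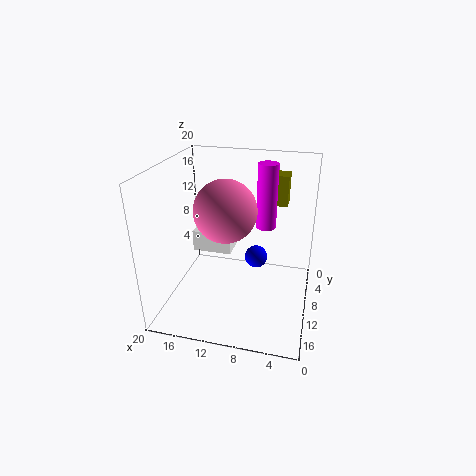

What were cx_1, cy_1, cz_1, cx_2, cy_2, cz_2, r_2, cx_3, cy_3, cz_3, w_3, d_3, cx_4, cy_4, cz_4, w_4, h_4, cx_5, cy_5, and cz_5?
cx_1 = 8.25
cy_1 = 5.25
cz_1 = 4.5
cx_2 = 7
cy_2 = 4.5
cz_2 = 9.5
r_2 = 1.5
cx_3 = 11
cy_3 = 5
cz_3 = 7.5
w_3 = 5.5
d_3 = 5.5
cx_4 = 4
cy_4 = 1.5
cz_4 = 13
w_4 = 4.25
h_4 = 4.5
cx_5 = 10.25
cy_5 = 15
cz_5 = 16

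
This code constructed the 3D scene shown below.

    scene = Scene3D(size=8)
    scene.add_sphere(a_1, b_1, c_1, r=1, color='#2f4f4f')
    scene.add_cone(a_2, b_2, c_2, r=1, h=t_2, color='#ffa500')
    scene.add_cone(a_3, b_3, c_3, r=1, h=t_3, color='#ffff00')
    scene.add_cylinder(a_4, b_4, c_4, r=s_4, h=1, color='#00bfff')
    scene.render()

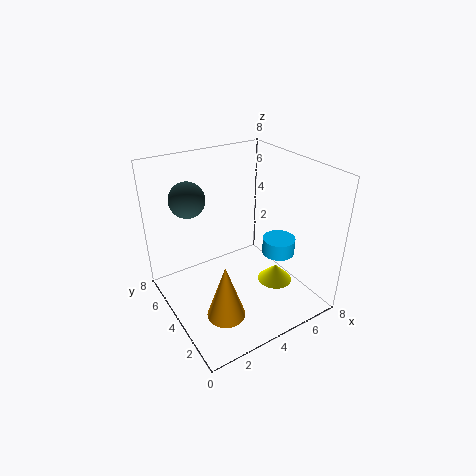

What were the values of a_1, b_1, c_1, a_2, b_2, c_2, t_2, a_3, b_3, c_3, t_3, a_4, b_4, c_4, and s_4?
a_1 = 2
b_1 = 6
c_1 = 6
a_2 = 2
b_2 = 2
c_2 = 1
t_2 = 3
a_3 = 6
b_3 = 3
c_3 = 1
t_3 = 1
a_4 = 7
b_4 = 4
c_4 = 2
s_4 = 1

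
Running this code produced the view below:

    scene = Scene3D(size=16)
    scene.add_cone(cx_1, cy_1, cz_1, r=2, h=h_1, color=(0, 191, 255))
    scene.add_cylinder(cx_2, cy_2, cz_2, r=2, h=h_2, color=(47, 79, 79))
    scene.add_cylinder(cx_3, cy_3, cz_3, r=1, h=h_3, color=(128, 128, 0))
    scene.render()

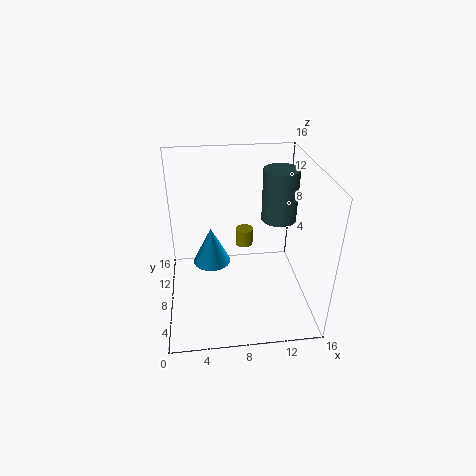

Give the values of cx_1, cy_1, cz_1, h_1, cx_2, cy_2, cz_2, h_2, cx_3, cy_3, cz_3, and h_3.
cx_1 = 5, cy_1 = 7, cz_1 = 6, h_1 = 4, cx_2 = 13, cy_2 = 10, cz_2 = 9, h_2 = 6, cx_3 = 9, cy_3 = 10, cz_3 = 6, h_3 = 2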